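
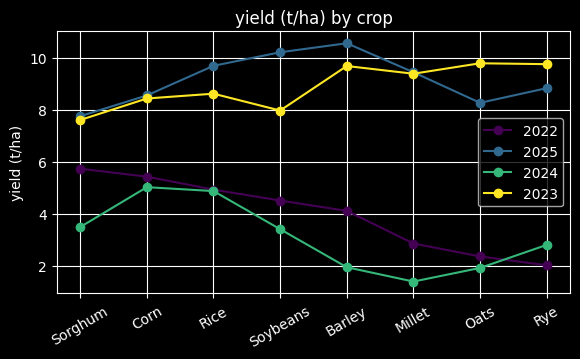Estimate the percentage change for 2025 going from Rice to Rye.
≈ -10%

Rice ≈ 10, Rye ≈ 9; (9 − 10) / 10 ≈ -10%.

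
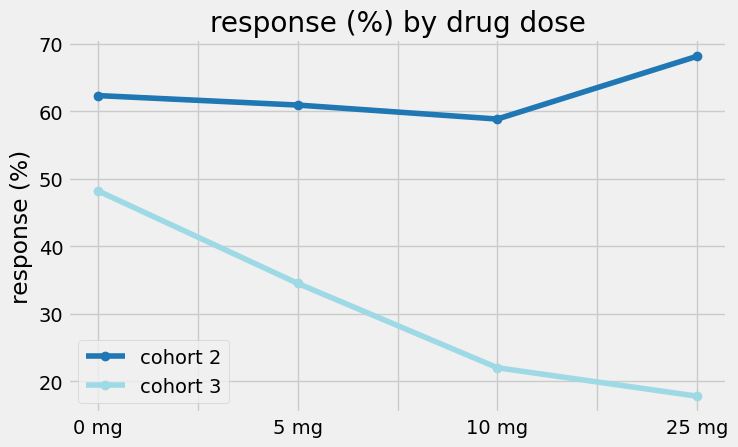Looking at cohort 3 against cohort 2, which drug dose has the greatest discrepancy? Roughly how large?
25 mg: cohort 3 ≈ 20, cohort 2 ≈ 70 → gap ≈ 50. Next-largest (10 mg) is only ≈ 40.

25 mg, ≈ 50 %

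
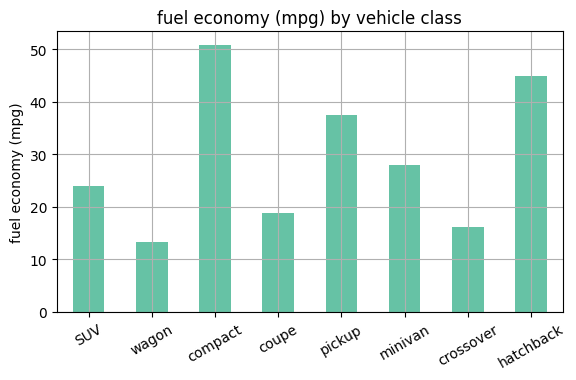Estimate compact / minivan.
compact ≈ 50, minivan ≈ 30; 50/30 ≈ 1.67.

≈ 1.67×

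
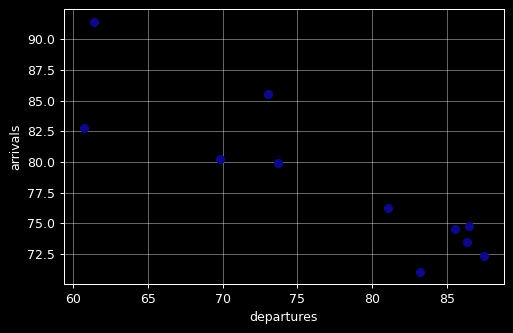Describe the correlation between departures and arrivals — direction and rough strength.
negative, strong

Points are negatively correlated; strong (|r| ≈ 0.9).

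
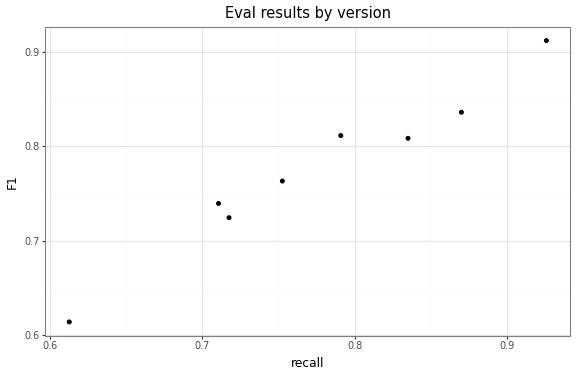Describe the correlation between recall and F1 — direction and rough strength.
positive, strong

Points are positively correlated; strong (|r| ≈ 1.0).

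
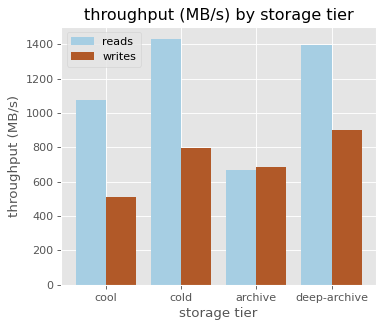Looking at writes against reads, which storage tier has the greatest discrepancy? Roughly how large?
cold: writes ≈ 800, reads ≈ 1400 → gap ≈ 600. Next-largest (cool) is only ≈ 400.

cold, ≈ 600 MB/s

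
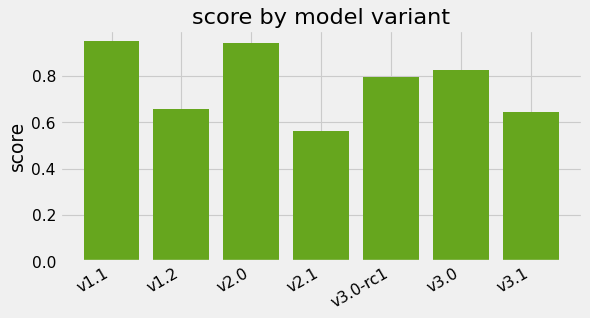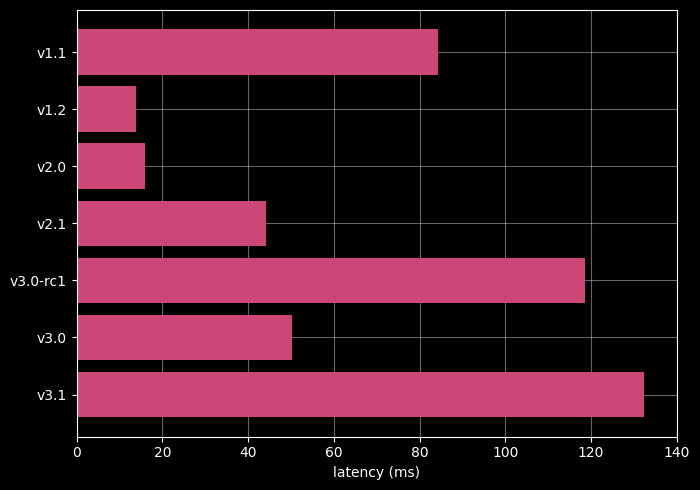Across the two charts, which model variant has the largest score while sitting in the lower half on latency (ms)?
Chart 2 median latency (ms) ≈ 60; below-median model variants: v1.2, v2.0, v2.1. Among those, v2.0 has the highest score (≈ 0.9).

v2.0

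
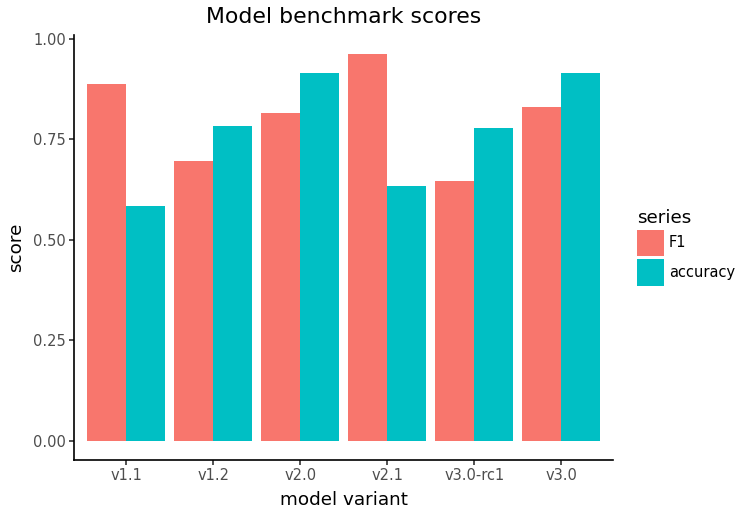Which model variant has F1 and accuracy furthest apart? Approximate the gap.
v2.1: F1 ≈ 1.0, accuracy ≈ 0.6 → gap ≈ 0.4. Next-largest (v1.1) is only ≈ 0.3.

v2.1, ≈ 0.4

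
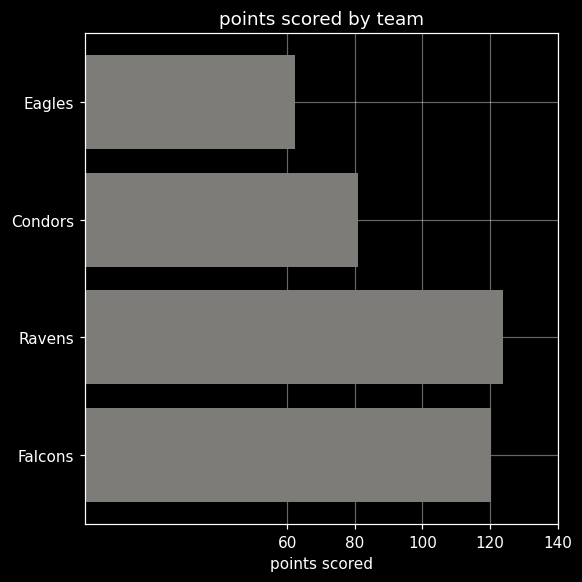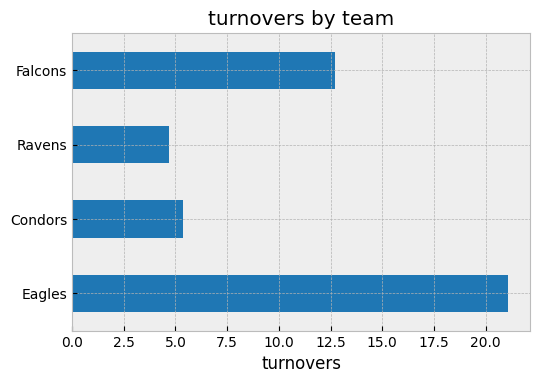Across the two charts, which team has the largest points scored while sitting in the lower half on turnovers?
Chart 2 median turnovers ≈ 10; below-median teams: Condors, Ravens. Among those, Ravens has the highest points scored (≈ 120).

Ravens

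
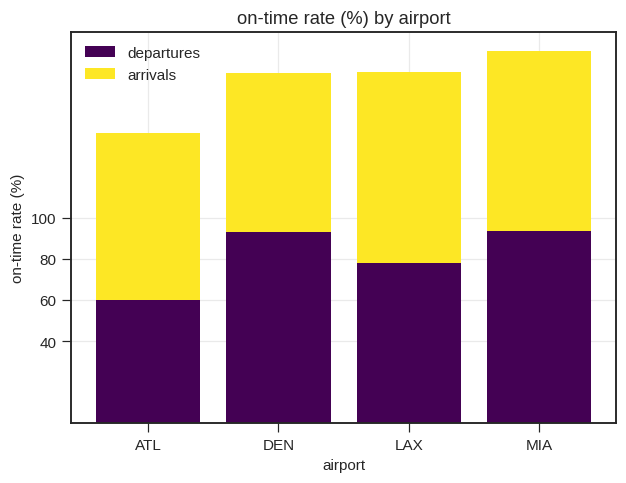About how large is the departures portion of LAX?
departures top ≈ 80, bottom ≈ 0; segment ≈ 80.

≈ 80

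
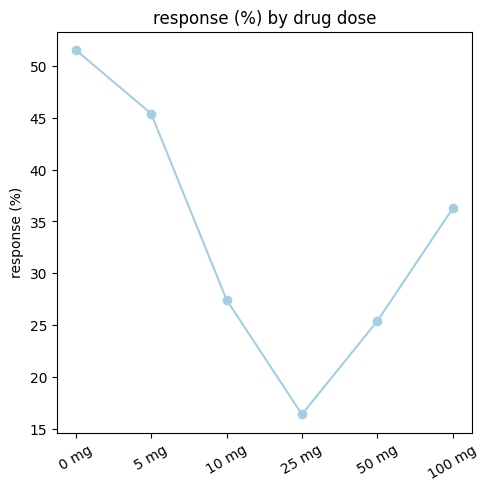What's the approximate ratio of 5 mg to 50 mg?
5 mg ≈ 45, 50 mg ≈ 25; 45/25 ≈ 1.8.

≈ 1.8×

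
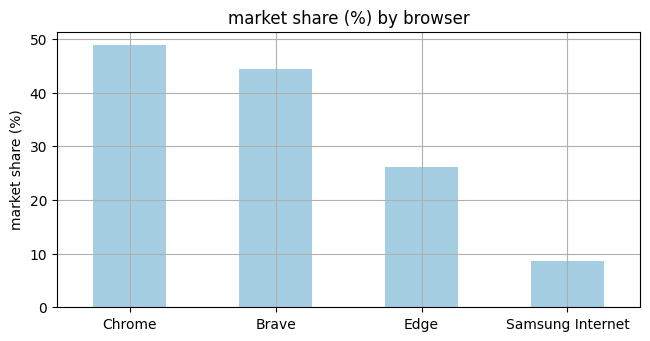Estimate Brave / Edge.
≈ 1.8×

Brave ≈ 45, Edge ≈ 25; 45/25 ≈ 1.8.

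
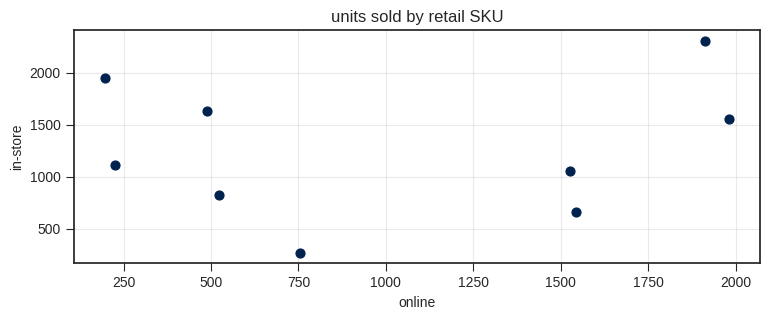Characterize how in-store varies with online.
no clear correlation

Points are roughly uncorrelated; weak (|r| ≈ 0.2).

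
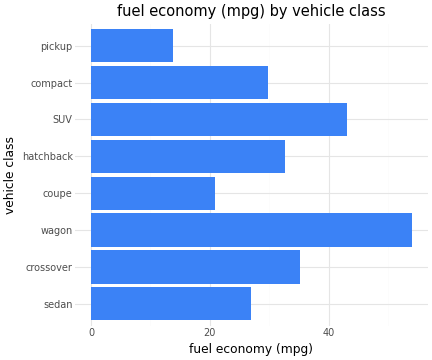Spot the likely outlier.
wagon ≈ 55; the rest sit between ≈ 15 and ≈ 45.

wagon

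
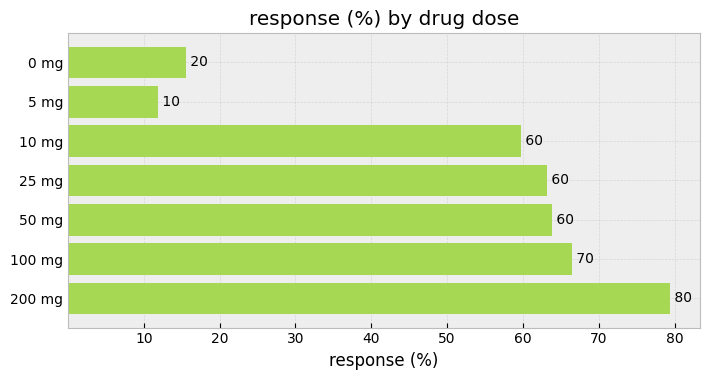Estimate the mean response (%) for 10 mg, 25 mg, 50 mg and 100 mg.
≈ 62

(60 + 60 + 60 + 70) / 4 ≈ 62.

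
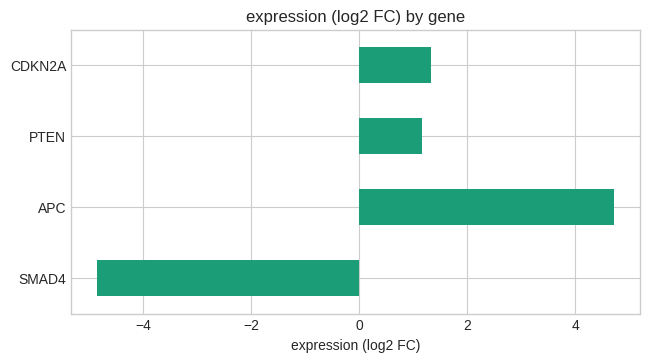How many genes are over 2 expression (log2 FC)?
Above 2: APC.

1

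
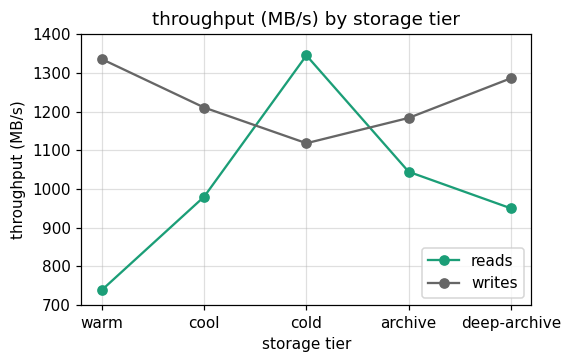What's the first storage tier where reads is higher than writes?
cool: reads ≈ 1000 vs writes ≈ 1200 (not yet); cold: reads ≈ 1300 vs writes ≈ 1100 (first crossover).

cold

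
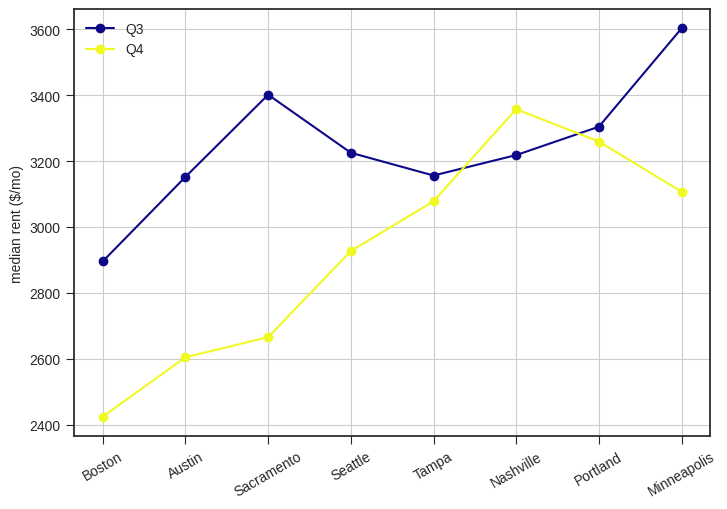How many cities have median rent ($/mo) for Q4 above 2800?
Above 2800: Seattle, Tampa, Nashville, Portland, Minneapolis.

5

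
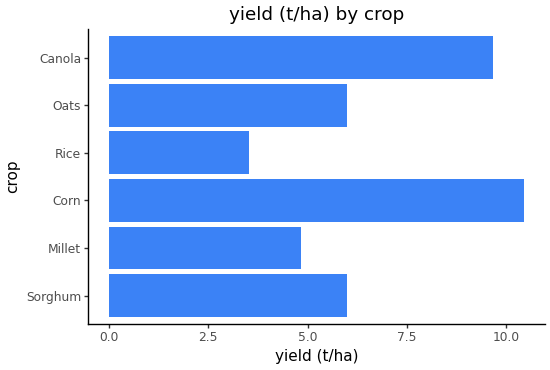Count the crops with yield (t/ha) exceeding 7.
Above 7: Corn, Canola.

2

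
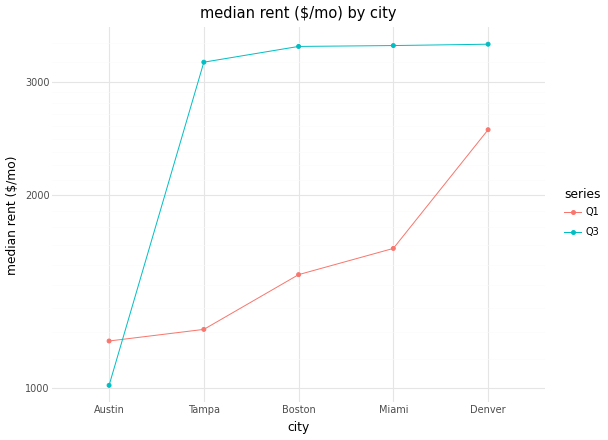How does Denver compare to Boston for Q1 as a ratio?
Denver ≈ 2500, Boston ≈ 1500; 2500/1500 ≈ 1.67.

≈ 1.67×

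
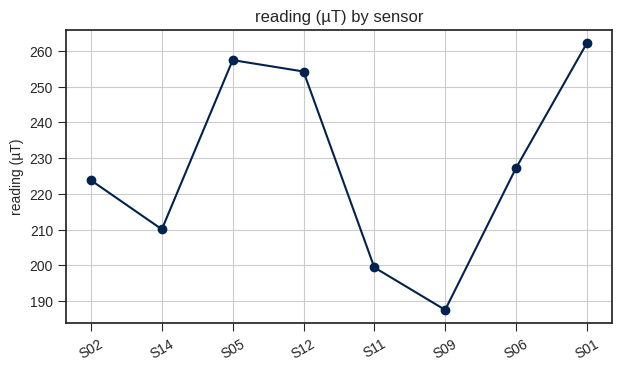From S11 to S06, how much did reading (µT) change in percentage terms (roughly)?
≈ +15%

S11 ≈ 200, S06 ≈ 230; (230 − 200) / 200 ≈ +15%.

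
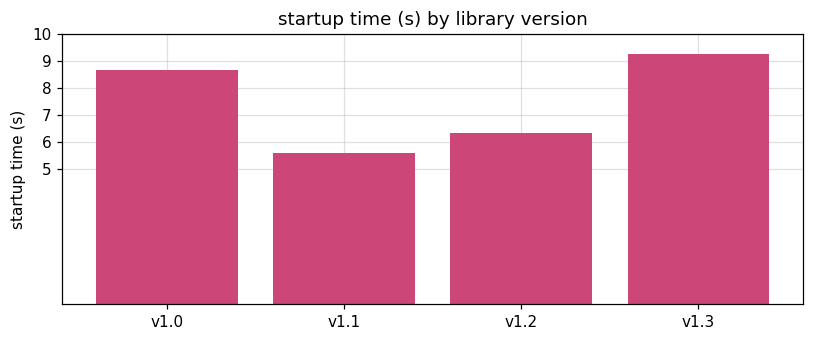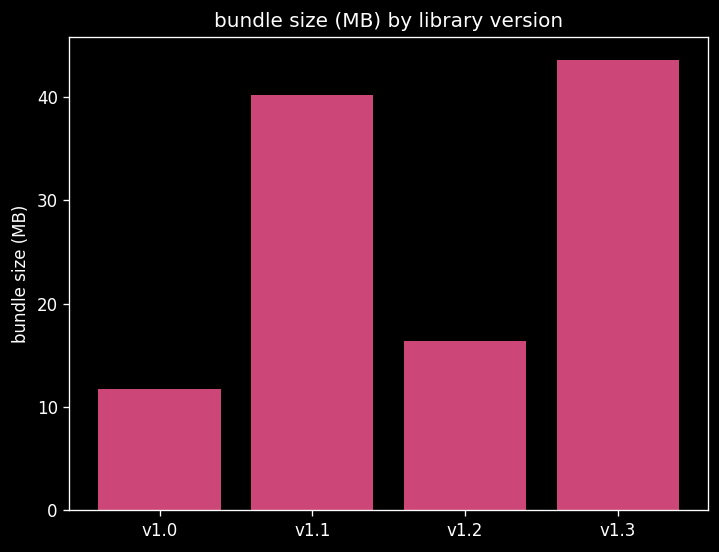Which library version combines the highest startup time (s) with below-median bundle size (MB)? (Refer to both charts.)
Chart 2 median bundle size (MB) ≈ 30; below-median library versions: v1.0, v1.2. Among those, v1.0 has the highest startup time (s) (≈ 9).

v1.0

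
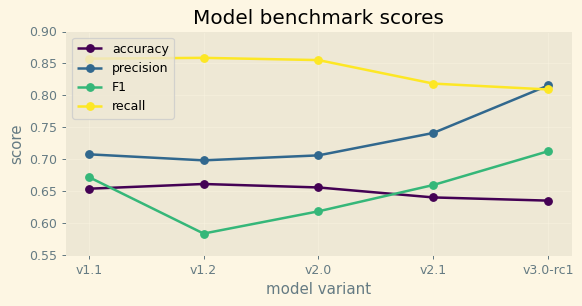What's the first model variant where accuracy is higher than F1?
v1.1: accuracy ≈ 0.65 vs F1 ≈ 0.65 (not yet); v1.2: accuracy ≈ 0.65 vs F1 ≈ 0.60 (first crossover).

v1.2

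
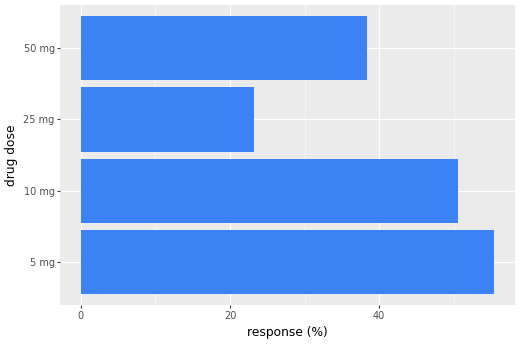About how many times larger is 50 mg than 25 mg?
50 mg ≈ 40, 25 mg ≈ 25; 40/25 ≈ 1.6.

≈ 1.6×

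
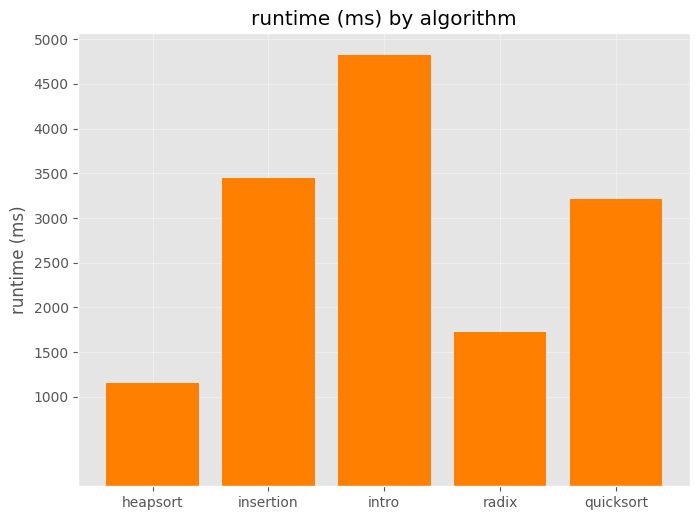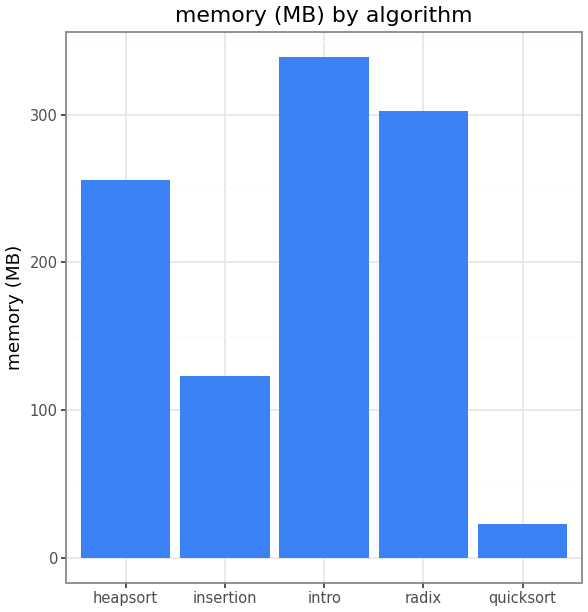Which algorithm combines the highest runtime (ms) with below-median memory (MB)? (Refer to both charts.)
insertion

Chart 2 median memory (MB) ≈ 250; below-median algorithms: insertion, quicksort. Among those, insertion has the highest runtime (ms) (≈ 3500).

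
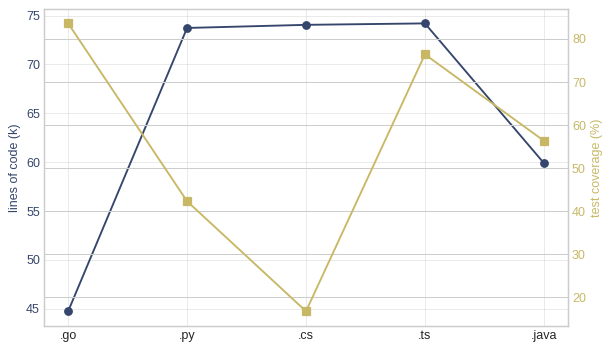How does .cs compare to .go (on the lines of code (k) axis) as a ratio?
≈ 1.67×

.cs ≈ 75, .go ≈ 45; 75/45 ≈ 1.67.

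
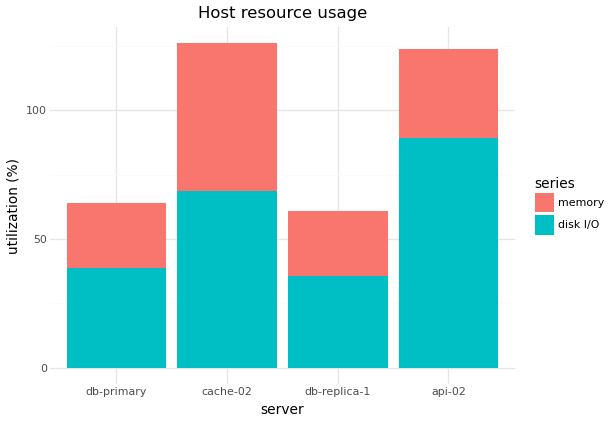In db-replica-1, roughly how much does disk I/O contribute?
disk I/O top ≈ 40, bottom ≈ 0; segment ≈ 40.

≈ 40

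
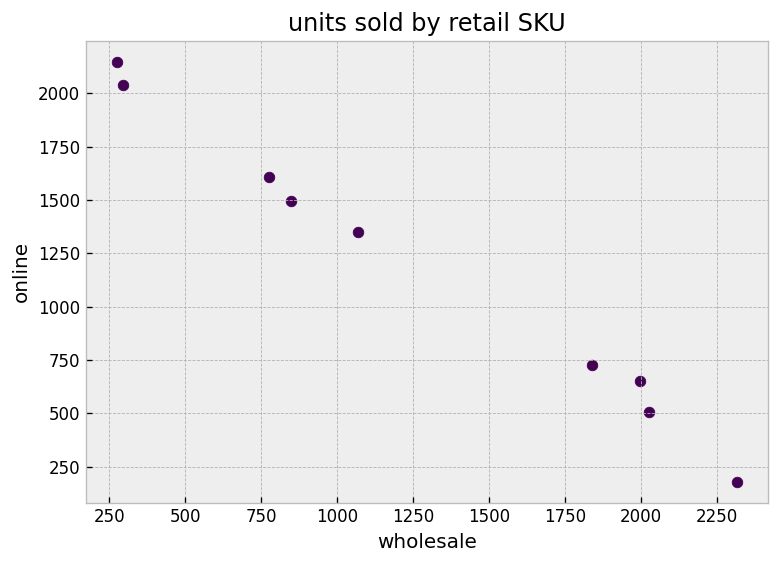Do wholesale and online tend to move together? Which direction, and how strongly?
negative, strong

Points are negatively correlated; strong (|r| ≈ 1.0).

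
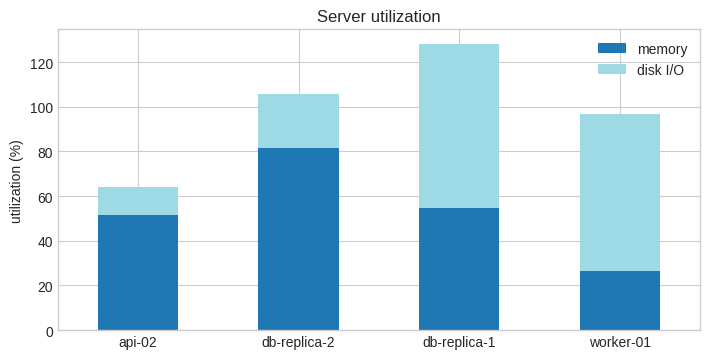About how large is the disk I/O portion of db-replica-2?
disk I/O top ≈ 100, bottom ≈ 80; segment ≈ 20.

≈ 20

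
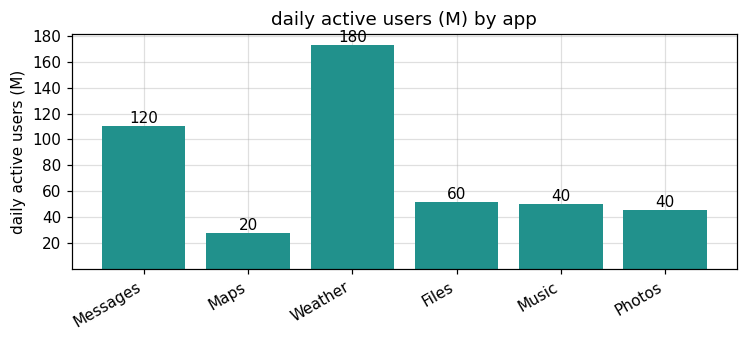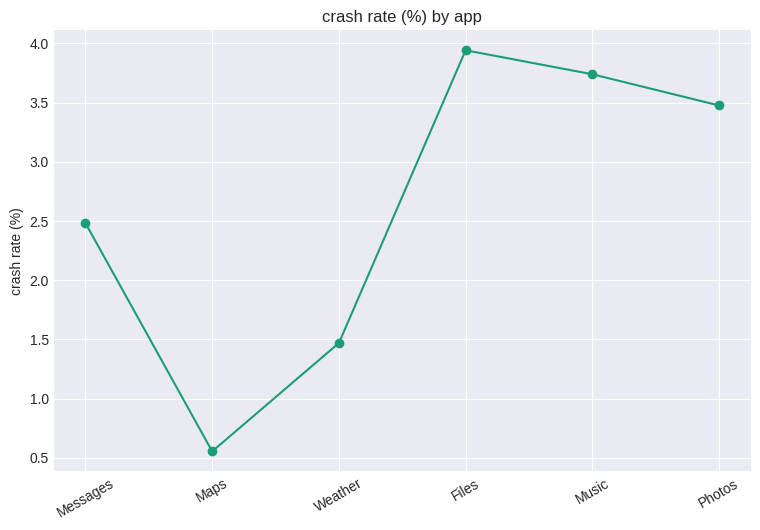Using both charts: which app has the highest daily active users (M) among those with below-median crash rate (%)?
Chart 2 median crash rate (%) ≈ 3; below-median apps: Messages, Maps, Weather. Among those, Weather has the highest daily active users (M) (≈ 180).

Weather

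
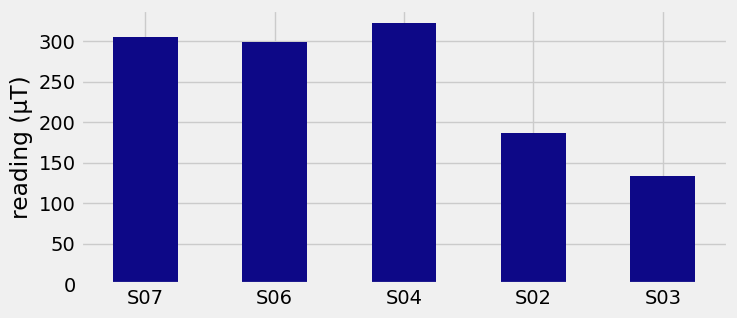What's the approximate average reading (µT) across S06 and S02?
≈ 250

(300 + 200) / 2 ≈ 250.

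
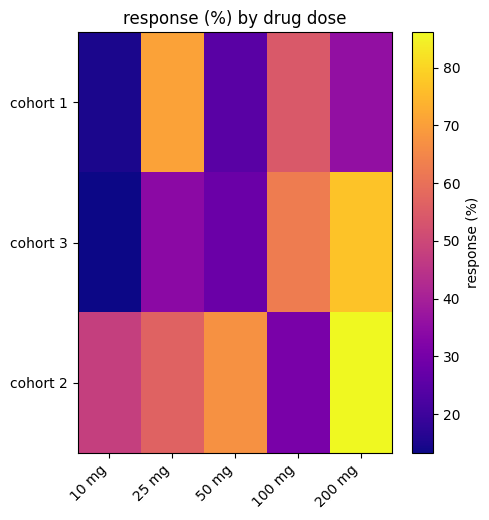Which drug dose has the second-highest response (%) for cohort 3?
100 mg

Top 3 for cohort 3: 200 mg ≈ 80, 100 mg ≈ 60, 25 mg ≈ 30.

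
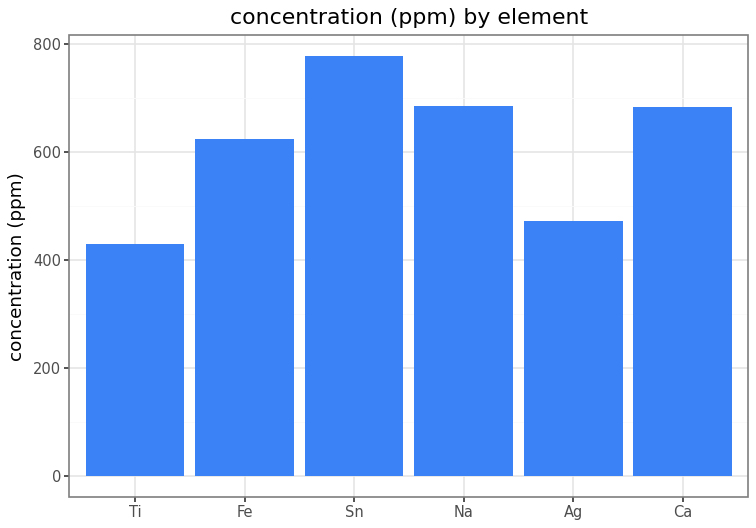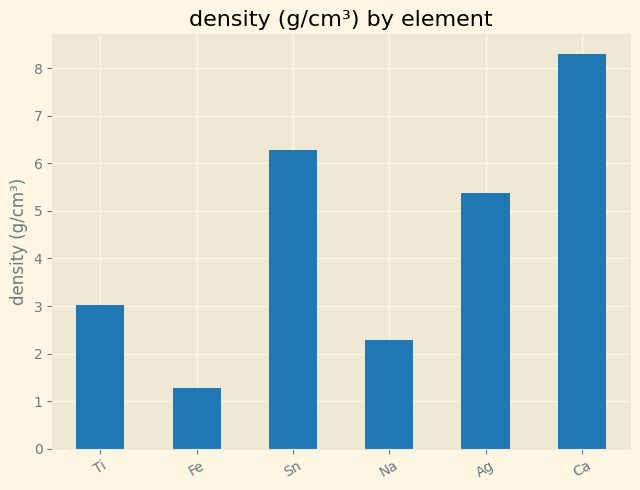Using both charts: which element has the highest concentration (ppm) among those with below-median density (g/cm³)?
Na

Chart 2 median density (g/cm³) ≈ 4; below-median elements: Ti, Fe, Na. Among those, Na has the highest concentration (ppm) (≈ 700).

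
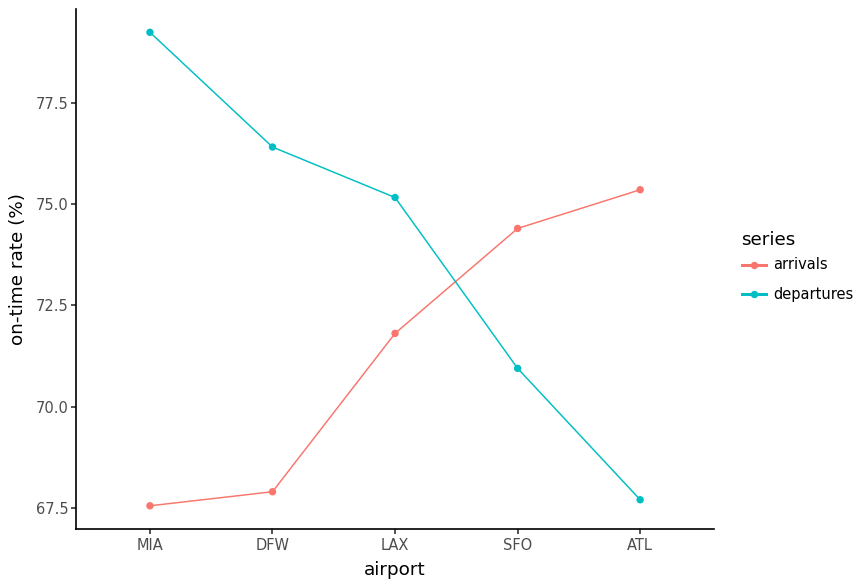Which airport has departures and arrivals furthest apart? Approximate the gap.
MIA, ≈ 11 %

MIA: departures ≈ 79, arrivals ≈ 68 → gap ≈ 11. Next-largest (DFW) is only ≈ 8.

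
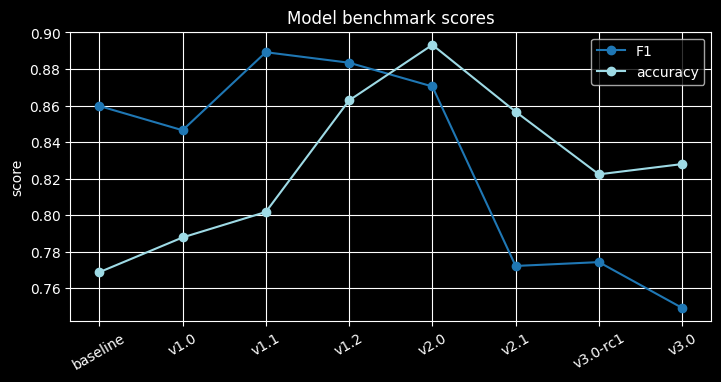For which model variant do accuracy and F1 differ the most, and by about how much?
baseline: accuracy ≈ 0.76, F1 ≈ 0.86 → gap ≈ 0.10. Next-largest (v1.1) is only ≈ 0.08.

baseline, ≈ 0.10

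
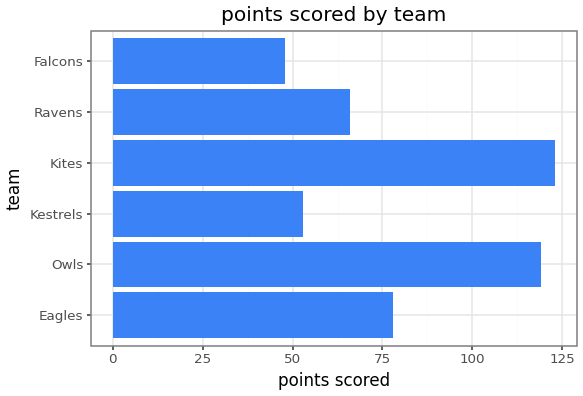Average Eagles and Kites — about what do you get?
(80 + 120) / 2 ≈ 100.

≈ 100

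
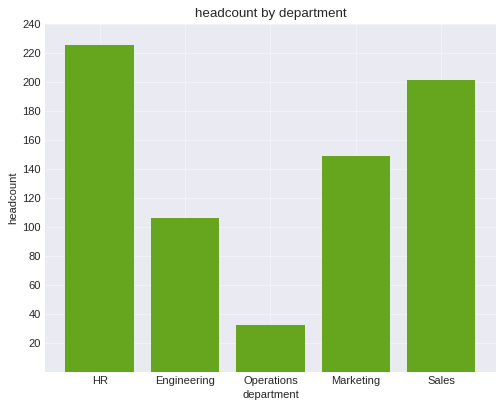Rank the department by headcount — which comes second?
Sales

Top 3: HR ≈ 220, Sales ≈ 200, Marketing ≈ 140.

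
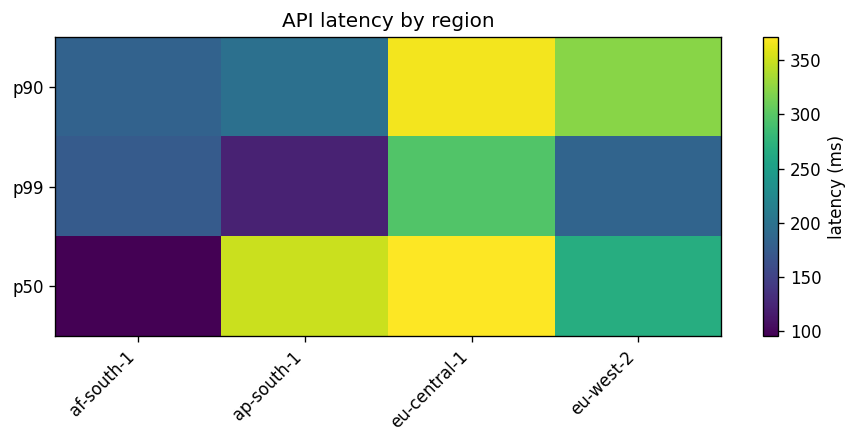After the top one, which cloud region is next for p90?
eu-west-2

Top 3 for p90: eu-central-1 ≈ 375, eu-west-2 ≈ 325, ap-south-1 ≈ 200.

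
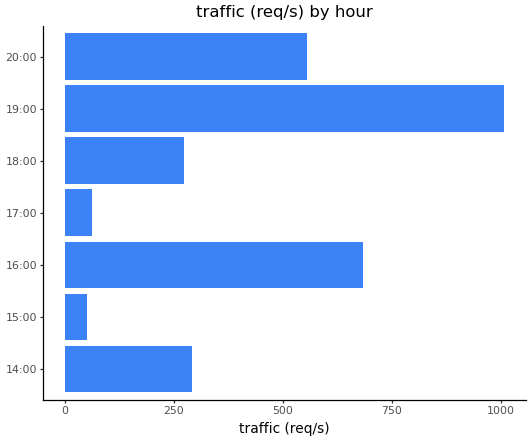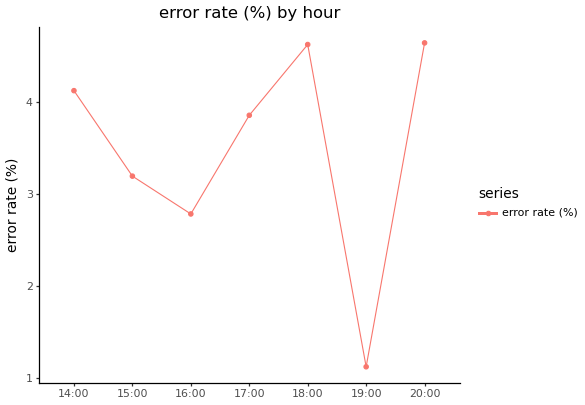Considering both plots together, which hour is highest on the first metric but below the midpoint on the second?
19:00

Chart 2 median error rate (%) ≈ 4; below-median hours: 15:00, 16:00, 19:00. Among those, 19:00 has the highest traffic (req/s) (≈ 1000).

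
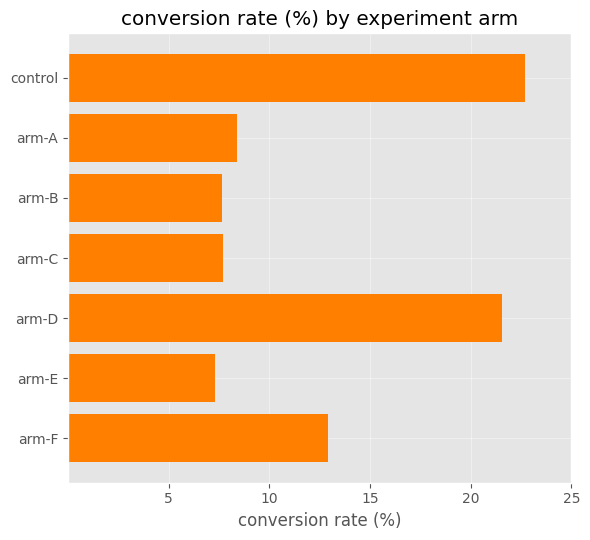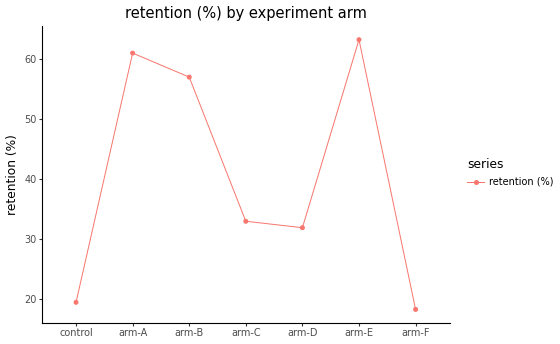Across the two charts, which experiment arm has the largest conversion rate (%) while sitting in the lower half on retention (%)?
Chart 2 median retention (%) ≈ 30; below-median experiment arms: control, arm-D, arm-F. Among those, control has the highest conversion rate (%) (≈ 25).

control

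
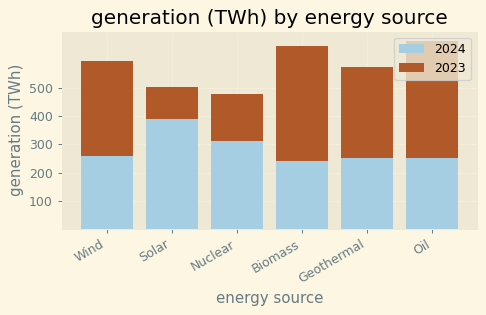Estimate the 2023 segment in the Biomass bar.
2023 top ≈ 600, bottom ≈ 200; segment ≈ 400.

≈ 400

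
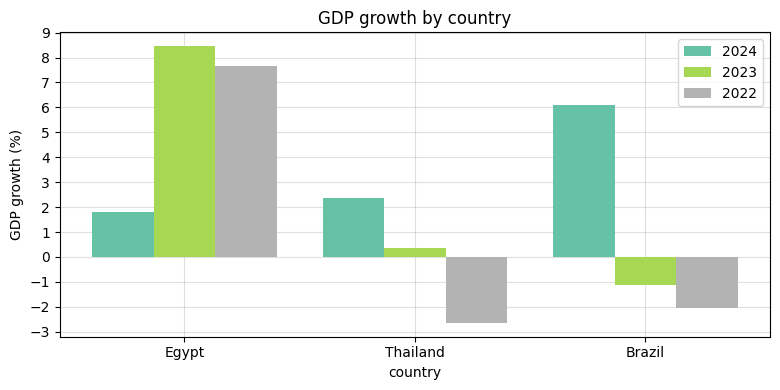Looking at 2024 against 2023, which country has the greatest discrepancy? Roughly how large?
Brazil, ≈ 7 %

Brazil: 2024 ≈ 6, 2023 ≈ -1 → gap ≈ 7. Next-largest (Egypt) is only ≈ 6.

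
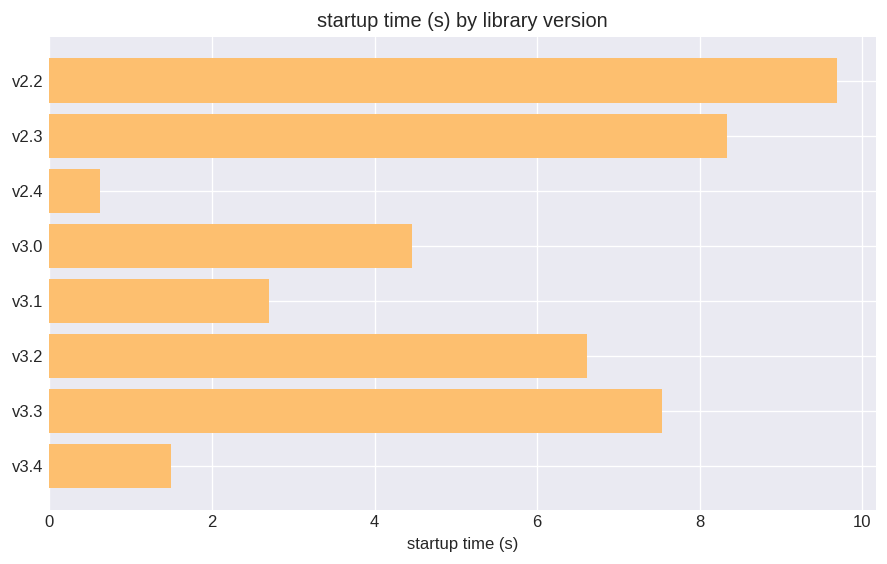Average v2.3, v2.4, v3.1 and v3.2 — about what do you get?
≈ 5

(8 + 1 + 3 + 7) / 4 ≈ 5.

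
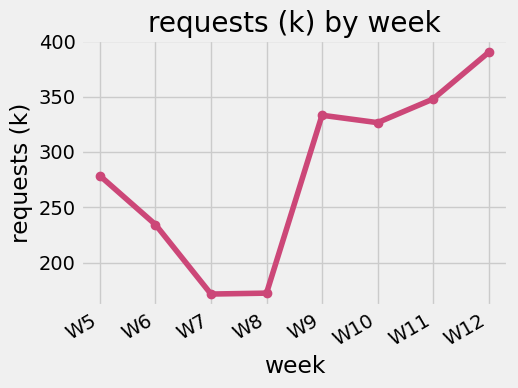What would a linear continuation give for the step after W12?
Last three: 320, 340, 380 → slope ≈ 30/step → next ≈ 410.

≈ 410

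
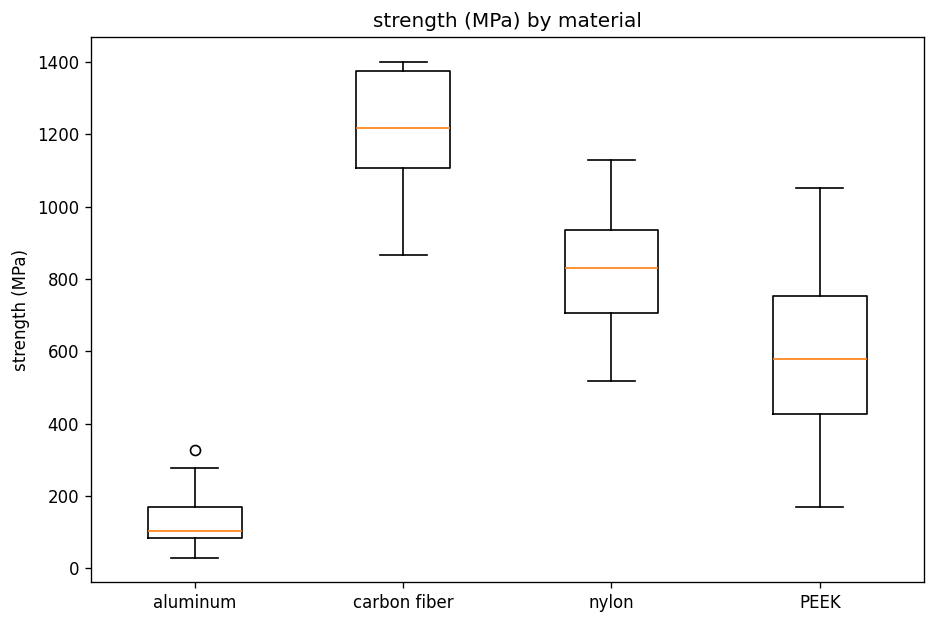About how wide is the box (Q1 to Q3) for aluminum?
≈ 100

Q3 ≈ 200, Q1 ≈ 100; IQR ≈ 100.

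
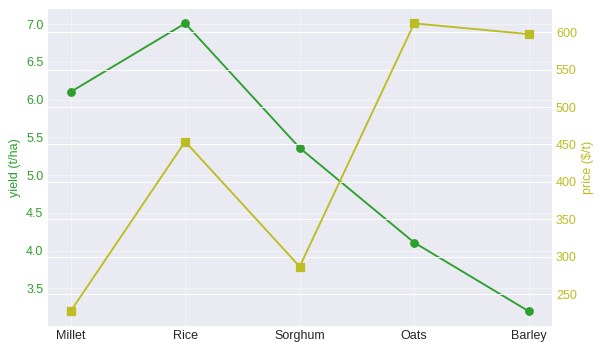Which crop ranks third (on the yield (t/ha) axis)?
Sorghum

Top 4 (on the yield (t/ha) axis): Rice ≈ 7.0, Millet ≈ 6.0, Sorghum ≈ 5.5, Oats ≈ 4.0.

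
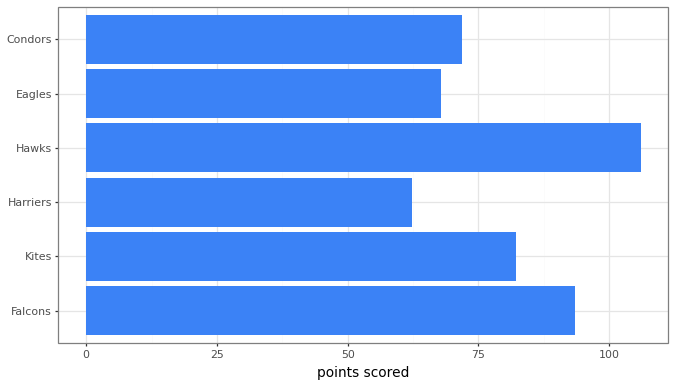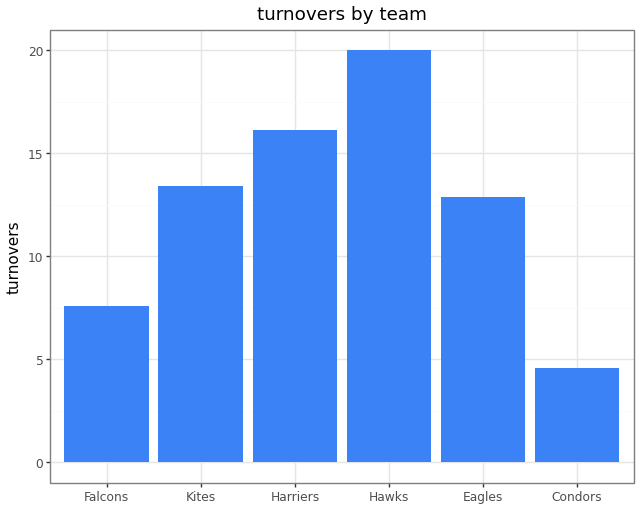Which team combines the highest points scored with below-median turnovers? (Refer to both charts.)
Falcons

Chart 2 median turnovers ≈ 14; below-median teams: Falcons, Eagles, Condors. Among those, Falcons has the highest points scored (≈ 90).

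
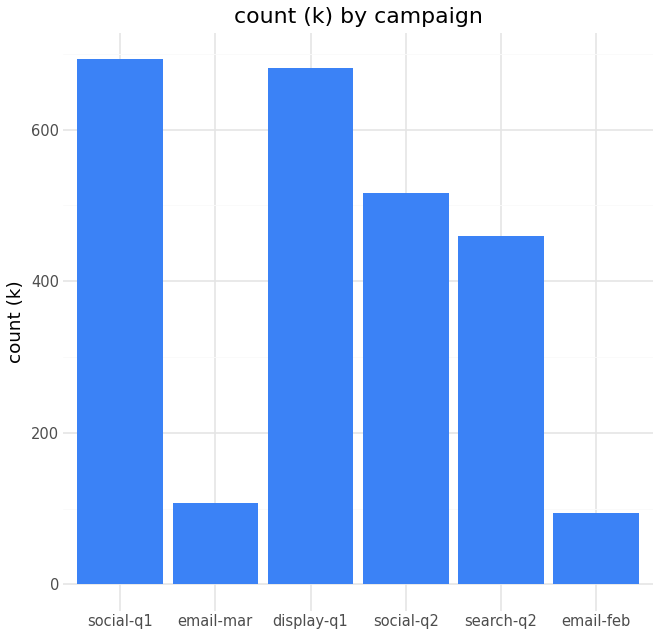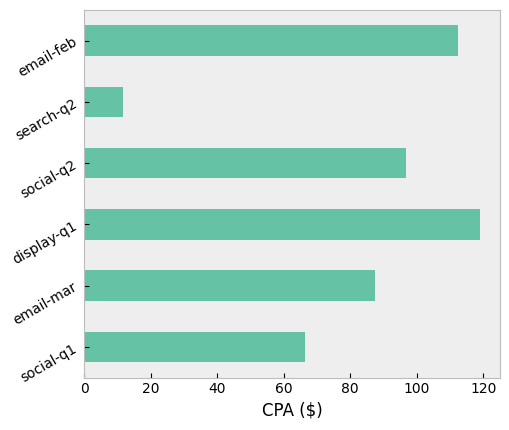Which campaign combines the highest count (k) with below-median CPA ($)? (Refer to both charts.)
Chart 2 median CPA ($) ≈ 100; below-median campaigns: social-q1, email-mar, search-q2. Among those, social-q1 has the highest count (k) (≈ 700).

social-q1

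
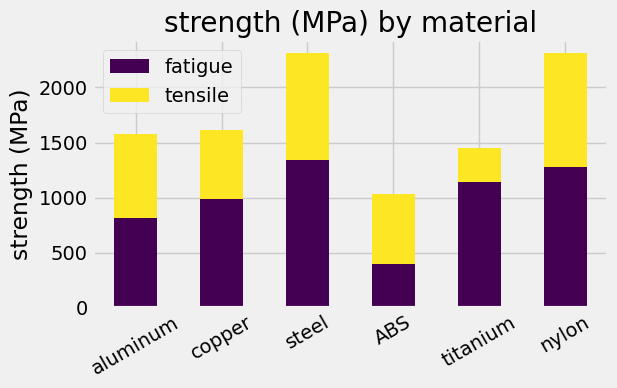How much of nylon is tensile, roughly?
tensile top ≈ 2400, bottom ≈ 1200; segment ≈ 1200.

≈ 1200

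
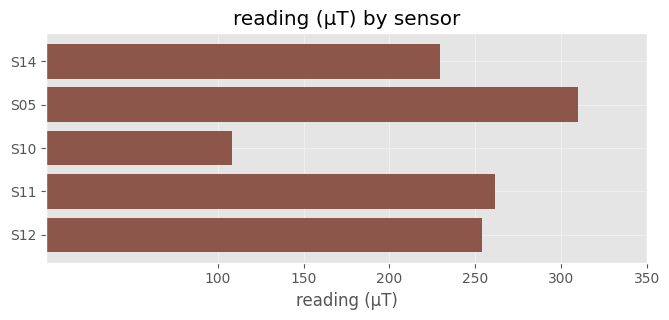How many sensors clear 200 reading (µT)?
Above 200: S14, S05, S11, S12.

4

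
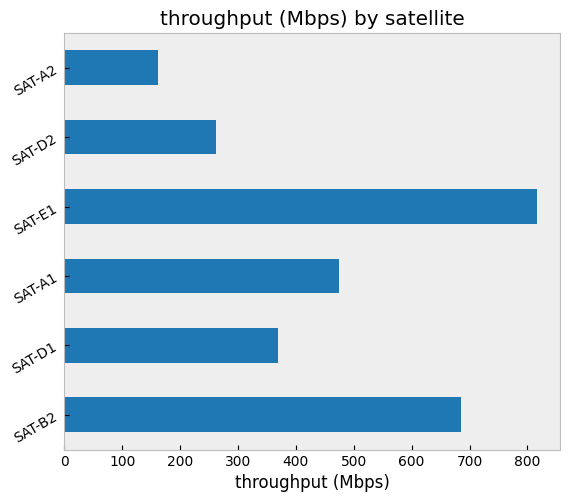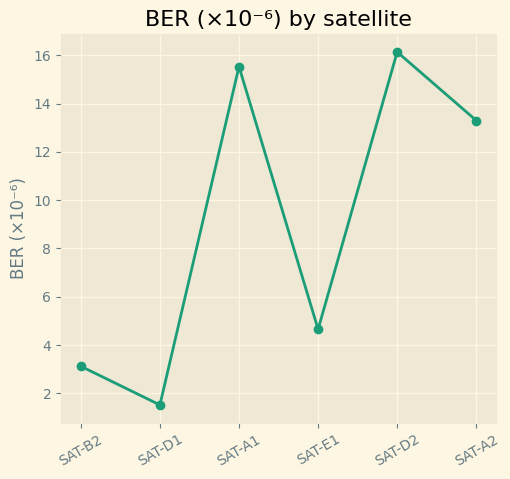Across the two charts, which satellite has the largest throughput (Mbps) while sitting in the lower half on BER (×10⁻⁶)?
Chart 2 median BER (×10⁻⁶) ≈ 8; below-median satellites: SAT-B2, SAT-D1, SAT-E1. Among those, SAT-E1 has the highest throughput (Mbps) (≈ 800).

SAT-E1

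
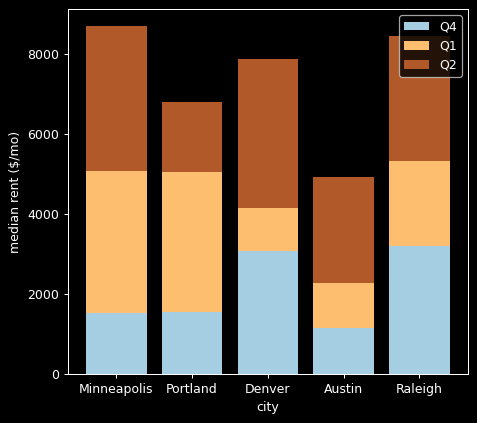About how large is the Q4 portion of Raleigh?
Q4 top ≈ 3000, bottom ≈ 0; segment ≈ 3000.

≈ 3000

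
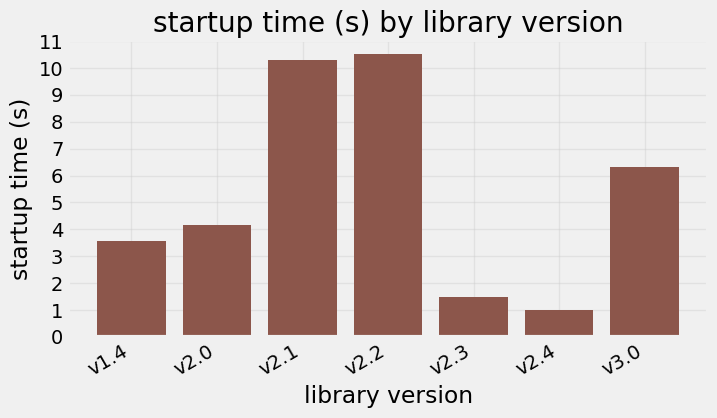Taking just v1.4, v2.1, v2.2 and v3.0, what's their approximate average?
(4 + 10 + 11 + 6) / 4 ≈ 8.

≈ 8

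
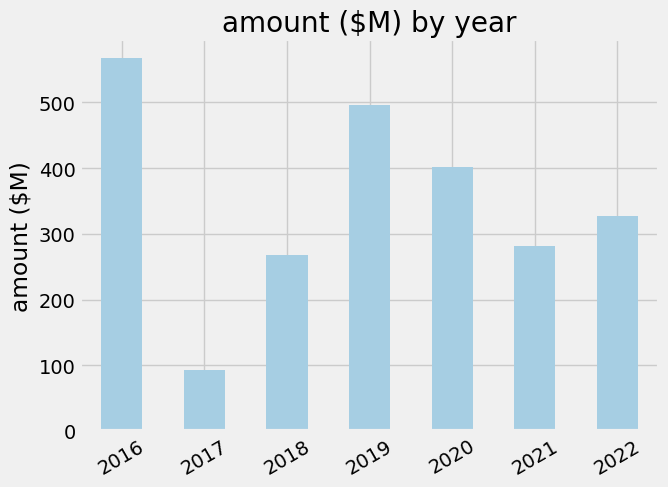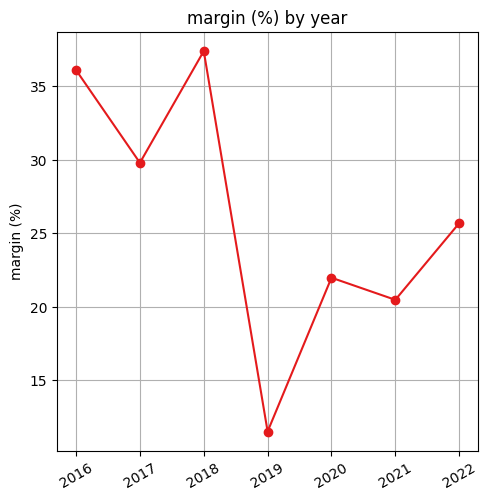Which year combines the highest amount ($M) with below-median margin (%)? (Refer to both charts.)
2019

Chart 2 median margin (%) ≈ 25; below-median years: 2019, 2020, 2021. Among those, 2019 has the highest amount ($M) (≈ 500).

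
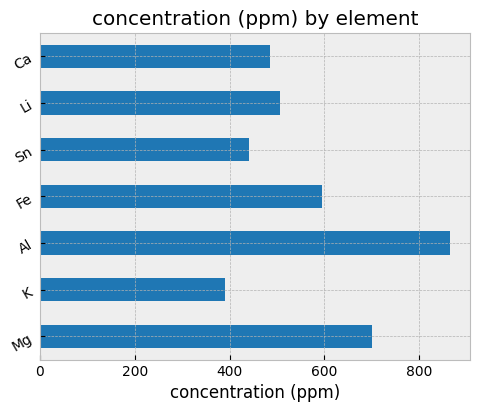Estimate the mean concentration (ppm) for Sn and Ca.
(400 + 500) / 2 ≈ 450.

≈ 450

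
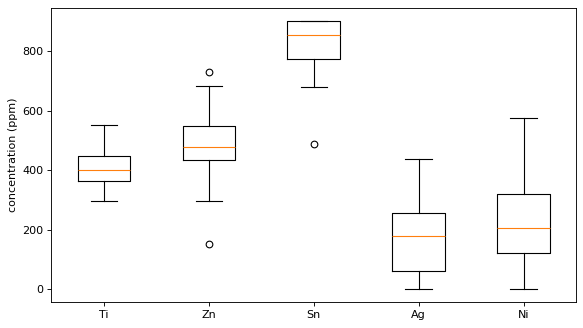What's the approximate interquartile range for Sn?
≈ 100

Q3 ≈ 900, Q1 ≈ 800; IQR ≈ 100.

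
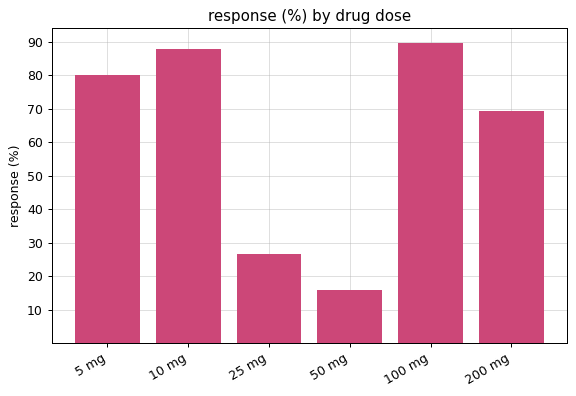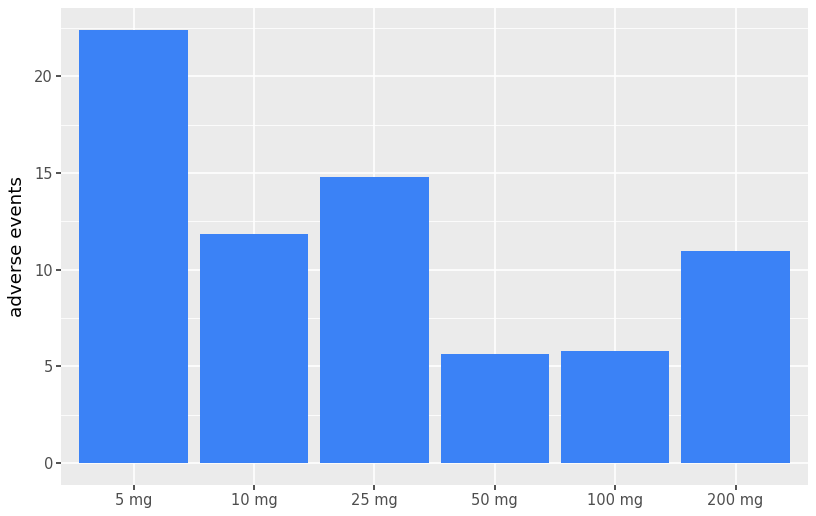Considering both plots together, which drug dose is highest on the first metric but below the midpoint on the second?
100 mg

Chart 2 median adverse events ≈ 10; below-median drug doses: 50 mg, 100 mg, 200 mg. Among those, 100 mg has the highest response (%) (≈ 90).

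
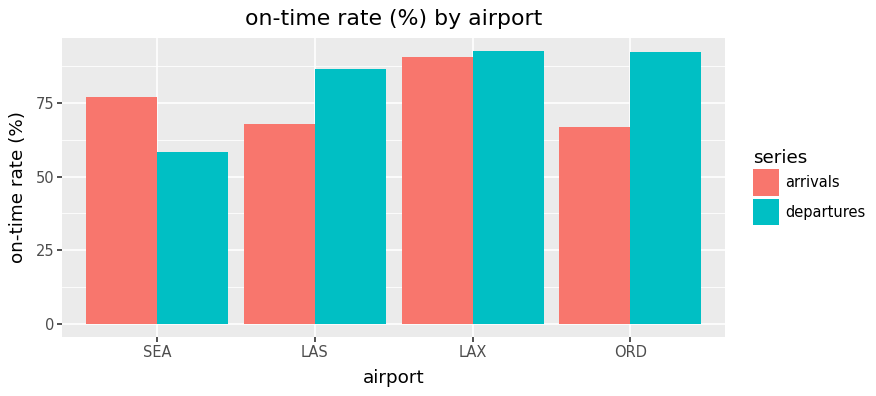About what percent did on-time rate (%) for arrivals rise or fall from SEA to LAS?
SEA ≈ 80, LAS ≈ 70; (70 − 80) / 80 ≈ -12.5%.

≈ -12.5%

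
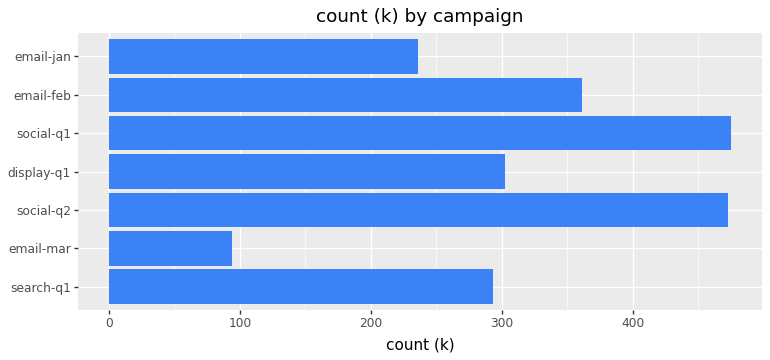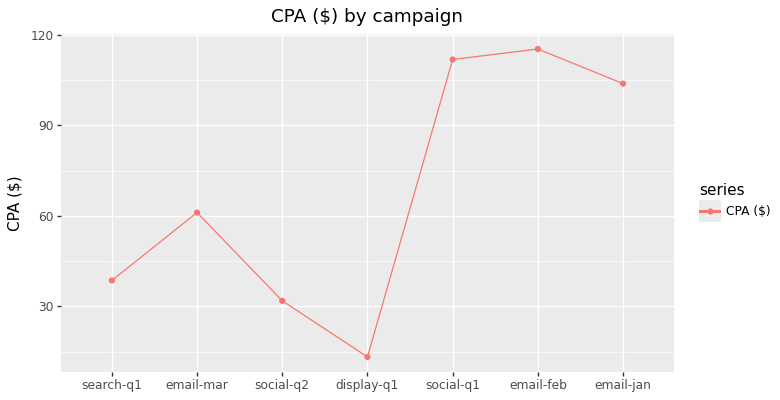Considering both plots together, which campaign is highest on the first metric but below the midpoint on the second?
social-q2

Chart 2 median CPA ($) ≈ 60; below-median campaigns: search-q1, social-q2, display-q1. Among those, social-q2 has the highest count (k) (≈ 450).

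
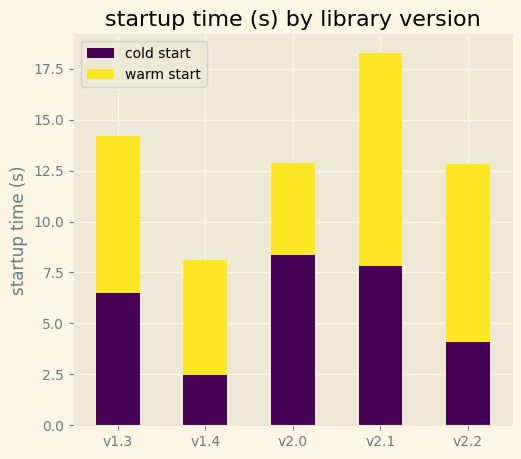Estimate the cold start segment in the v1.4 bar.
≈ 2

cold start top ≈ 2, bottom ≈ 0; segment ≈ 2.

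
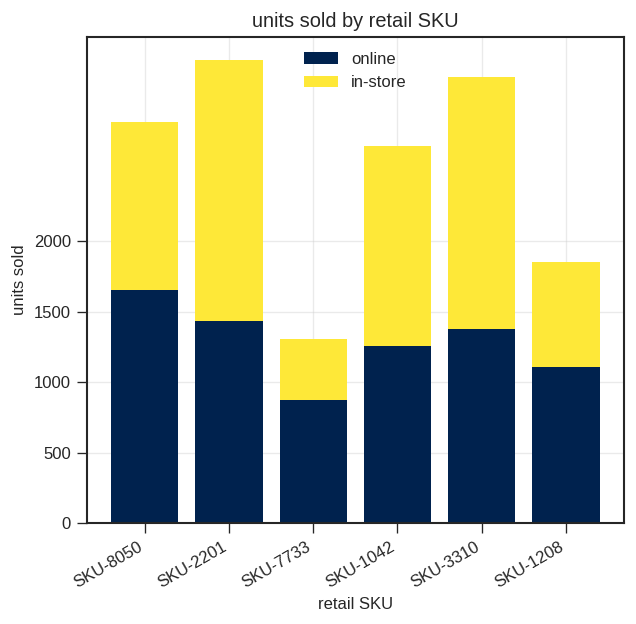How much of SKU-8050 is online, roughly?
online top ≈ 1500, bottom ≈ 0; segment ≈ 1500.

≈ 1500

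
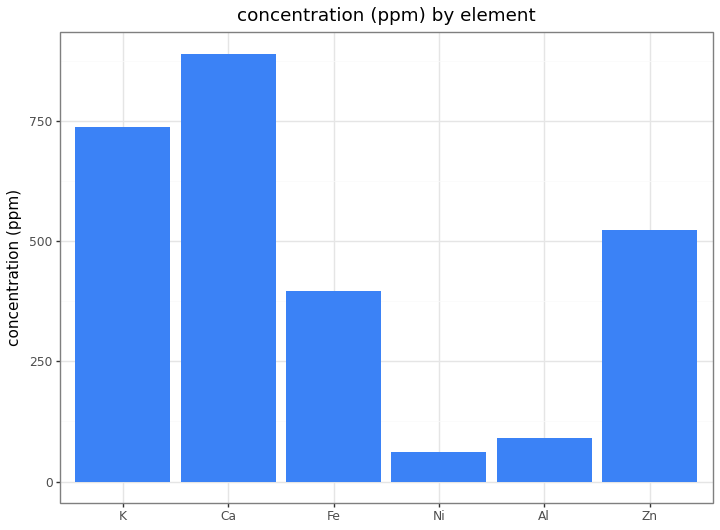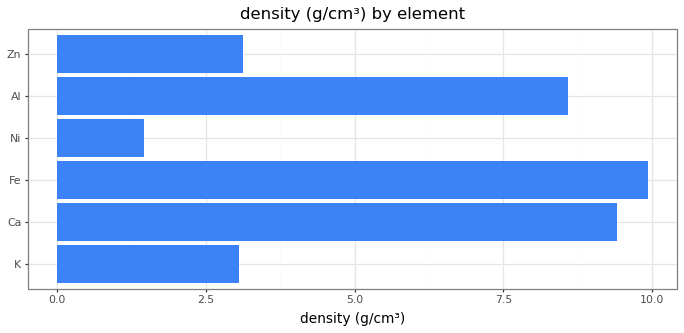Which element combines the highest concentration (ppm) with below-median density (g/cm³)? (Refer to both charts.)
Chart 2 median density (g/cm³) ≈ 6; below-median elements: K, Ni, Zn. Among those, K has the highest concentration (ppm) (≈ 700).

K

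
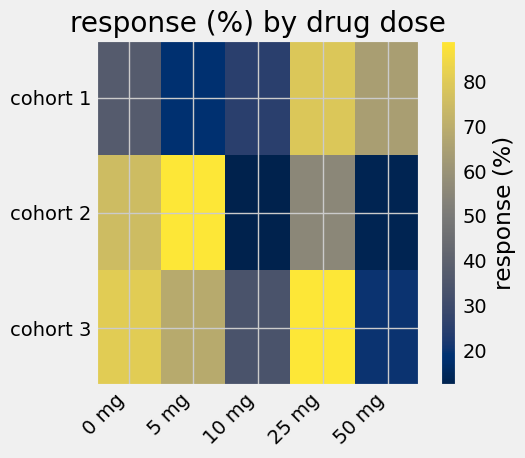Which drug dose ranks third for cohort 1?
0 mg

Top 4 for cohort 1: 25 mg ≈ 80, 50 mg ≈ 60, 0 mg ≈ 40, 10 mg ≈ 20.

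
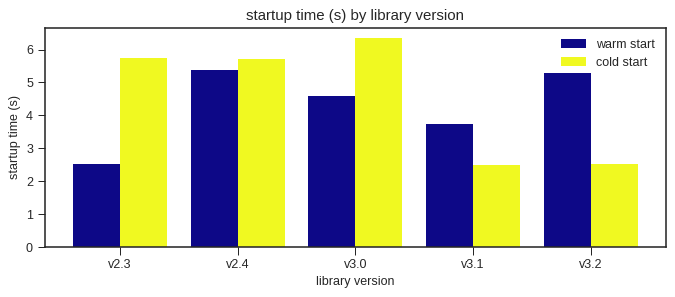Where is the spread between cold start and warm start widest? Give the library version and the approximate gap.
v2.3: cold start ≈ 6, warm start ≈ 3 → gap ≈ 3. Next-largest (v3.2) is only ≈ 2.

v2.3, ≈ 3 s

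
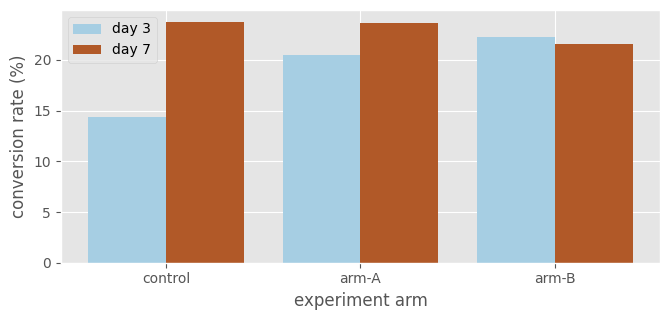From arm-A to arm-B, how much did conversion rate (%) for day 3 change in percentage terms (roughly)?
arm-A ≈ 20, arm-B ≈ 22; (22 − 20) / 20 ≈ +10%.

≈ +10%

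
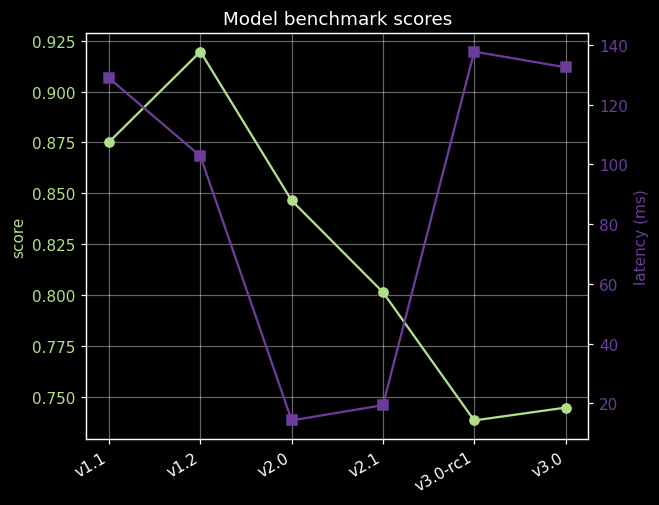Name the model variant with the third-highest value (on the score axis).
Top 4 (on the score axis): v1.2 ≈ 0.92, v1.1 ≈ 0.88, v2.0 ≈ 0.84, v2.1 ≈ 0.80.

v2.0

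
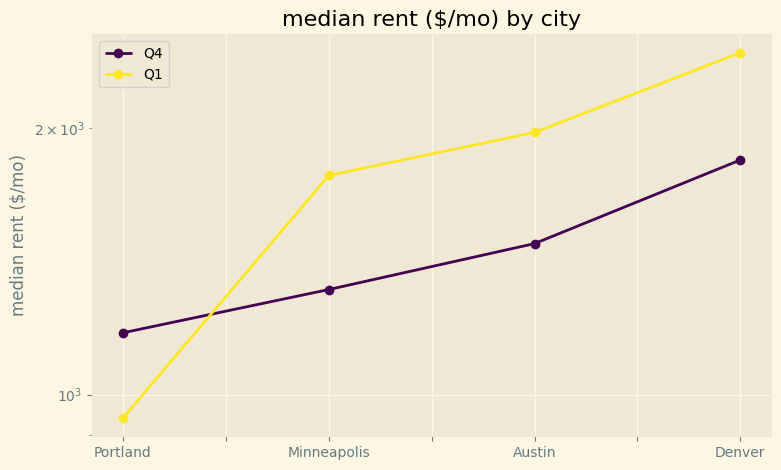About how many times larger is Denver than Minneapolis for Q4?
Denver ≈ 1800, Minneapolis ≈ 1400; 1800/1400 ≈ 1.29.

≈ 1.29×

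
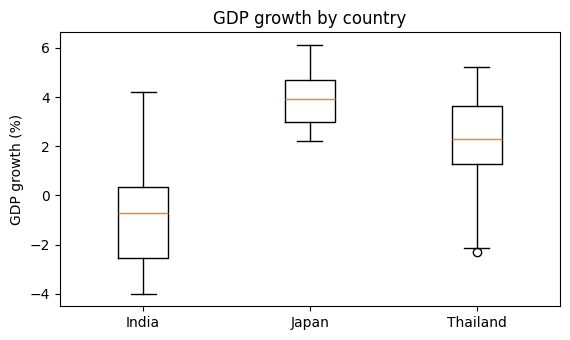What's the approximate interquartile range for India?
≈ 3.0

Q3 ≈ 0.5, Q1 ≈ -2.5; IQR ≈ 3.0.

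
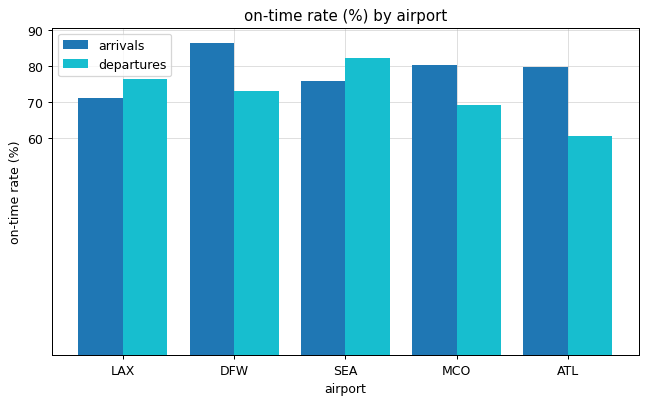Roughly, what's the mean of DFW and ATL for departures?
≈ 65

(70 + 60) / 2 ≈ 65.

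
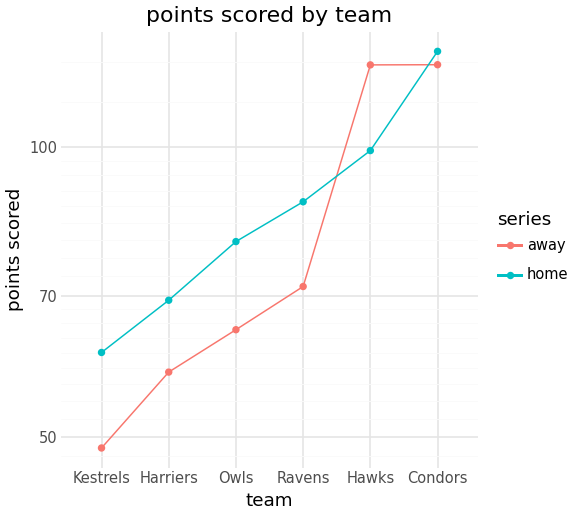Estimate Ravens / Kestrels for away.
Ravens ≈ 70, Kestrels ≈ 50; 70/50 ≈ 1.4.

≈ 1.4×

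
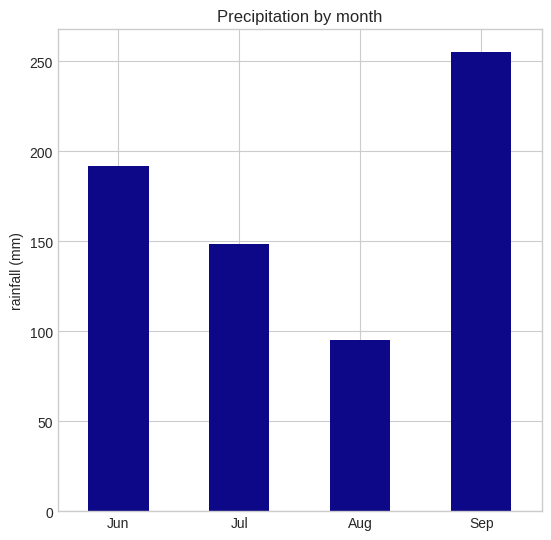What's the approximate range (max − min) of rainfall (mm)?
≈ 150

Max Sep ≈ 250, min Aug ≈ 100; range ≈ 150.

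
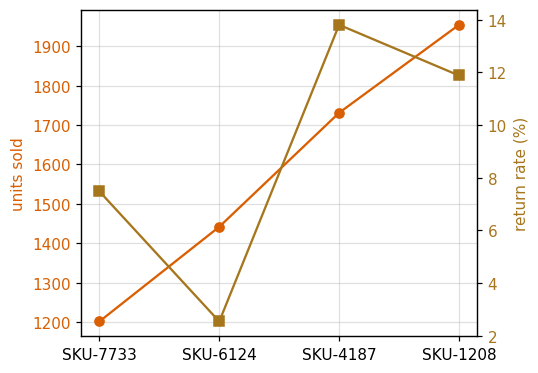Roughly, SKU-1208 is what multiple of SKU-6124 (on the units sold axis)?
≈ 1.43×

SKU-1208 ≈ 2000, SKU-6124 ≈ 1400; 2000/1400 ≈ 1.43.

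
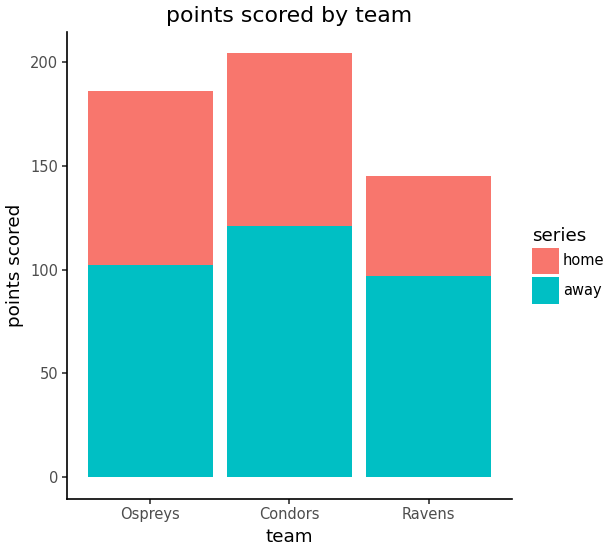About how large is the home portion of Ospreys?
≈ 80

home top ≈ 180, bottom ≈ 100; segment ≈ 80.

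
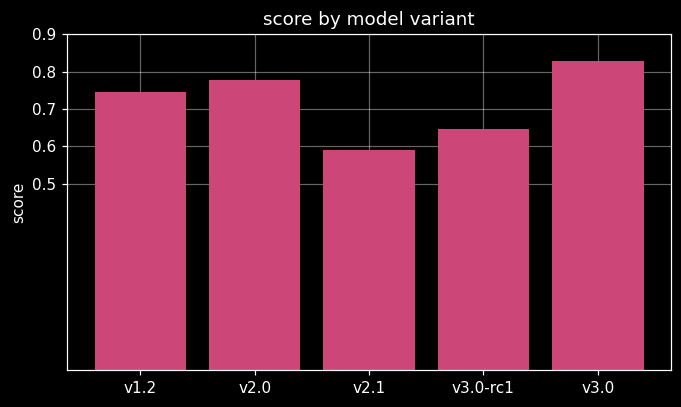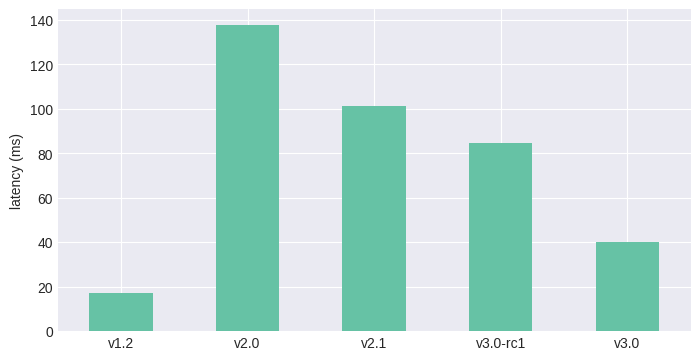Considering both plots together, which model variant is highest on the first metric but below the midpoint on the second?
Chart 2 median latency (ms) ≈ 80; below-median model variants: v1.2, v3.0. Among those, v3.0 has the highest score (≈ 0.8).

v3.0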